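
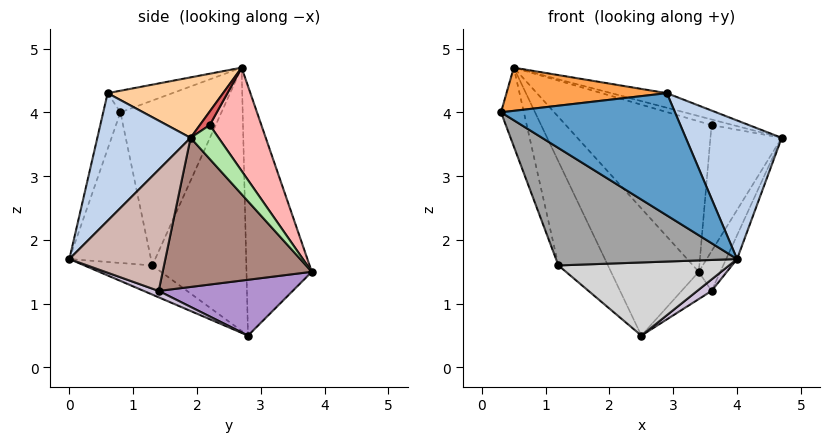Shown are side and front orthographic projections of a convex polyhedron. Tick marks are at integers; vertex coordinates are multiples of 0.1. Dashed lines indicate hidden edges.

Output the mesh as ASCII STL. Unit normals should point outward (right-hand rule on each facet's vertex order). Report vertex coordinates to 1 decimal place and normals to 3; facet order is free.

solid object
 facet normal -0.097 -0.978 0.185
  outer loop
   vertex 2.9 0.6 4.3
   vertex 0.3 0.8 4.0
   vertex 4.0 0.0 1.7
  endloop
 endfacet
 facet normal 0.633 -0.651 0.418
  outer loop
   vertex 2.9 0.6 4.3
   vertex 4.0 0.0 1.7
   vertex 4.7 1.9 3.6
  endloop
 endfacet
 facet normal -0.133 -0.330 0.934
  outer loop
   vertex 2.9 0.6 4.3
   vertex 0.5 2.7 4.7
   vertex 0.3 0.8 4.0
  endloop
 endfacet
 facet normal 0.275 0.133 0.952
  outer loop
   vertex 2.9 0.6 4.3
   vertex 4.7 1.9 3.6
   vertex 0.5 2.7 4.7
  endloop
 endfacet
 facet normal -0.577 0.776 -0.256
  outer loop
   vertex 2.5 2.8 0.5
   vertex 0.5 2.7 4.7
   vertex 3.4 3.8 1.5
  endloop
 endfacet
 facet normal 0.311 0.793 0.524
  outer loop
   vertex 3.6 2.2 3.8
   vertex 4.7 1.9 3.6
   vertex 3.4 3.8 1.5
  endloop
 endfacet
 facet normal 0.305 0.664 0.682
  outer loop
   vertex 3.6 2.2 3.8
   vertex 0.5 2.7 4.7
   vertex 4.7 1.9 3.6
  endloop
 endfacet
 facet normal 0.283 0.799 0.531
  outer loop
   vertex 3.6 2.2 3.8
   vertex 3.4 3.8 1.5
   vertex 0.5 2.7 4.7
  endloop
 endfacet
 facet normal 0.658 0.147 -0.739
  outer loop
   vertex 3.6 1.4 1.2
   vertex 2.5 2.8 0.5
   vertex 3.4 3.8 1.5
  endloop
 endfacet
 facet normal 0.266 -0.256 -0.929
  outer loop
   vertex 3.6 1.4 1.2
   vertex 4.0 0.0 1.7
   vertex 2.5 2.8 0.5
  endloop
 endfacet
 facet normal 0.891 0.129 -0.435
  outer loop
   vertex 3.6 1.4 1.2
   vertex 3.4 3.8 1.5
   vertex 4.7 1.9 3.6
  endloop
 endfacet
 facet normal 0.896 0.102 -0.432
  outer loop
   vertex 3.6 1.4 1.2
   vertex 4.7 1.9 3.6
   vertex 4.0 0.0 1.7
  endloop
 endfacet
 facet normal -0.929 0.210 -0.305
  outer loop
   vertex 1.2 1.3 1.6
   vertex 0.3 0.8 4.0
   vertex 0.5 2.7 4.7
  endloop
 endfacet
 facet normal -0.819 0.431 -0.380
  outer loop
   vertex 1.2 1.3 1.6
   vertex 0.5 2.7 4.7
   vertex 2.5 2.8 0.5
  endloop
 endfacet
 facet normal -0.389 -0.862 -0.325
  outer loop
   vertex 1.2 1.3 1.6
   vertex 4.0 0.0 1.7
   vertex 0.3 0.8 4.0
  endloop
 endfacet
 facet normal -0.187 -0.470 -0.863
  outer loop
   vertex 1.2 1.3 1.6
   vertex 2.5 2.8 0.5
   vertex 4.0 0.0 1.7
  endloop
 endfacet
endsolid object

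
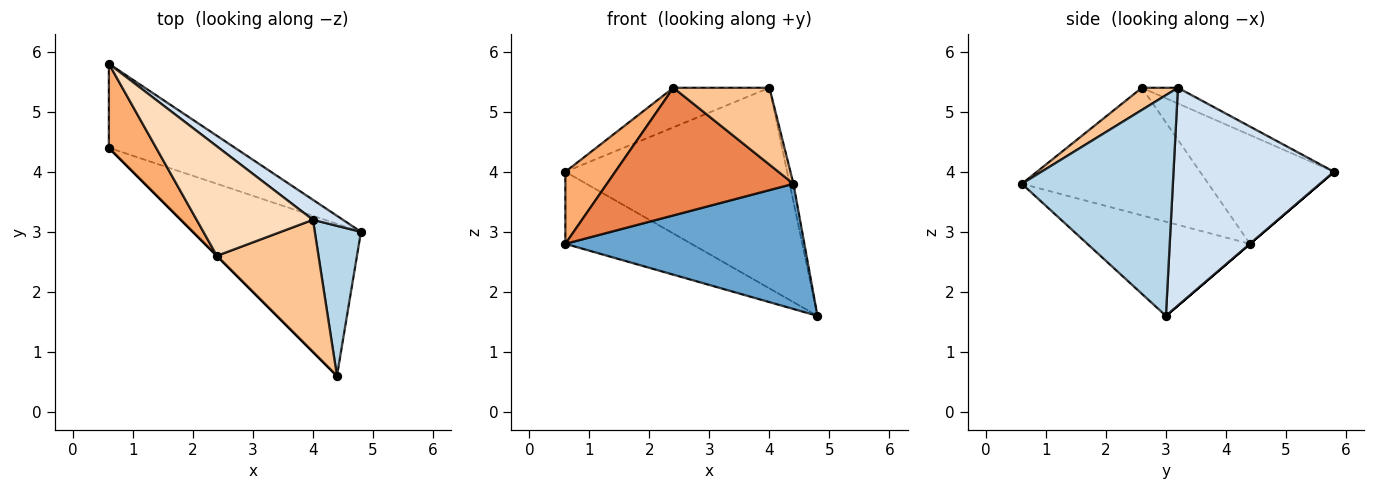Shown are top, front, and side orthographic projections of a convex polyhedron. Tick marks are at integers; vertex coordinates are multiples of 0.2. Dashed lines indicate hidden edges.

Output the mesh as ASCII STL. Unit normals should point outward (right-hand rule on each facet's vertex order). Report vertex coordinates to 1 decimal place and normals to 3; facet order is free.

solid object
 facet normal -0.397 -0.583 -0.709
  outer loop
   vertex 4.4 0.6 3.8
   vertex 0.6 4.4 2.8
   vertex 4.8 3.0 1.6
  endloop
 endfacet
 facet normal 0.000 0.651 -0.759
  outer loop
   vertex 0.6 5.8 4.0
   vertex 4.8 3.0 1.6
   vertex 0.6 4.4 2.8
  endloop
 endfacet
 facet normal 0.979 0.025 0.205
  outer loop
   vertex 4.0 3.2 5.4
   vertex 4.4 0.6 3.8
   vertex 4.8 3.0 1.6
  endloop
 endfacet
 facet normal 0.584 0.808 0.081
  outer loop
   vertex 4.0 3.2 5.4
   vertex 4.8 3.0 1.6
   vertex 0.6 5.8 4.0
  endloop
 endfacet
 facet normal -0.707 -0.707 0.000
  outer loop
   vertex 2.4 2.6 5.4
   vertex 0.6 4.4 2.8
   vertex 4.4 0.6 3.8
  endloop
 endfacet
 facet normal -0.868 -0.323 0.377
  outer loop
   vertex 2.4 2.6 5.4
   vertex 0.6 5.8 4.0
   vertex 0.6 4.4 2.8
  endloop
 endfacet
 facet normal 0.185 -0.494 0.849
  outer loop
   vertex 2.4 2.6 5.4
   vertex 4.4 0.6 3.8
   vertex 4.0 3.2 5.4
  endloop
 endfacet
 facet normal -0.126 0.337 0.933
  outer loop
   vertex 2.4 2.6 5.4
   vertex 4.0 3.2 5.4
   vertex 0.6 5.8 4.0
  endloop
 endfacet
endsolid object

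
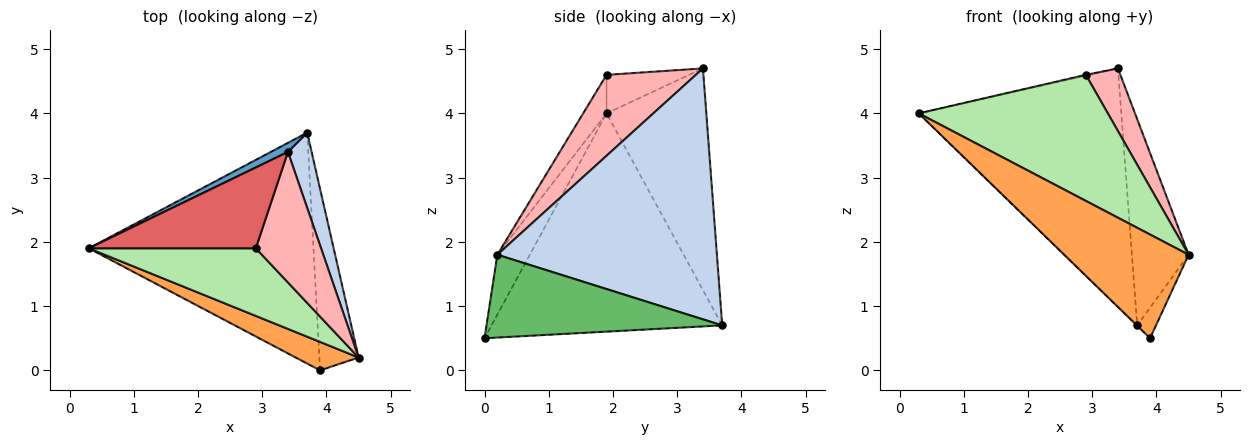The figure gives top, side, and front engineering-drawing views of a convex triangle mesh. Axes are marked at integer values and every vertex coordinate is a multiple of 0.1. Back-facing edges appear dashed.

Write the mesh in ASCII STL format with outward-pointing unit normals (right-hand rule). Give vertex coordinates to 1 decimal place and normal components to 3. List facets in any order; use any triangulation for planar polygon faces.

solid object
 facet normal -0.442 0.897 0.034
  outer loop
   vertex 3.4 3.4 4.7
   vertex 3.7 3.7 0.7
   vertex 0.3 1.9 4.0
  endloop
 endfacet
 facet normal 0.964 0.249 0.091
  outer loop
   vertex 3.4 3.4 4.7
   vertex 4.5 0.2 1.8
   vertex 3.7 3.7 0.7
  endloop
 endfacet
 facet normal -0.244 -0.935 0.257
  outer loop
   vertex 3.9 0.0 0.5
   vertex 4.5 0.2 1.8
   vertex 0.3 1.9 4.0
  endloop
 endfacet
 facet normal -0.697 0.001 -0.717
  outer loop
   vertex 3.9 0.0 0.5
   vertex 0.3 1.9 4.0
   vertex 3.7 3.7 0.7
  endloop
 endfacet
 facet normal 0.901 0.072 -0.427
  outer loop
   vertex 3.9 0.0 0.5
   vertex 3.7 3.7 0.7
   vertex 4.5 0.2 1.8
  endloop
 endfacet
 facet normal -0.108 -0.876 0.470
  outer loop
   vertex 2.9 1.9 4.6
   vertex 0.3 1.9 4.0
   vertex 4.5 0.2 1.8
  endloop
 endfacet
 facet normal -0.225 0.010 0.974
  outer loop
   vertex 2.9 1.9 4.6
   vertex 3.4 3.4 4.7
   vertex 0.3 1.9 4.0
  endloop
 endfacet
 facet normal 0.745 -0.289 0.601
  outer loop
   vertex 2.9 1.9 4.6
   vertex 4.5 0.2 1.8
   vertex 3.4 3.4 4.7
  endloop
 endfacet
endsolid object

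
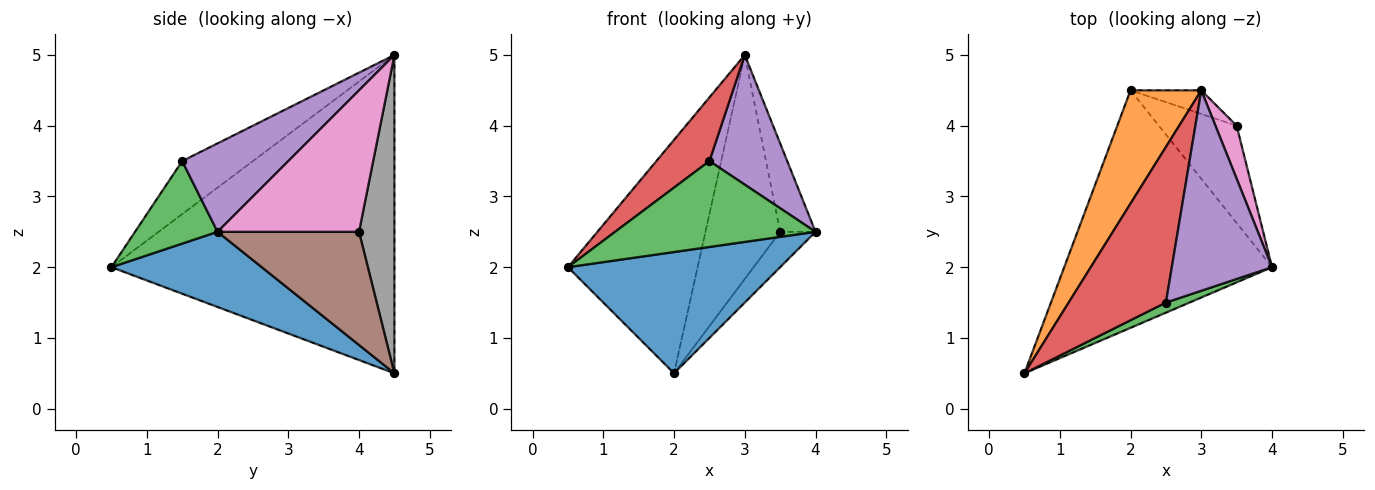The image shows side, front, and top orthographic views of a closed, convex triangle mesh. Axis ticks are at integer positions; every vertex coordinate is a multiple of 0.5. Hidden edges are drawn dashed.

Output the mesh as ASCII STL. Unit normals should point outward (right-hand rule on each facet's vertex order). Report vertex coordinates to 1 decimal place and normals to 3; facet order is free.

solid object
 facet normal 0.307 -0.433 -0.848
  outer loop
   vertex 2.0 4.5 0.5
   vertex 4.0 2.0 2.5
   vertex 0.5 0.5 2.0
  endloop
 endfacet
 facet normal -0.891 0.408 0.198
  outer loop
   vertex 3.0 4.5 5.0
   vertex 2.0 4.5 0.5
   vertex 0.5 0.5 2.0
  endloop
 endfacet
 facet normal 0.379 -0.919 0.108
  outer loop
   vertex 2.5 1.5 3.5
   vertex 0.5 0.5 2.0
   vertex 4.0 2.0 2.5
  endloop
 endfacet
 facet normal -0.451 -0.338 0.826
  outer loop
   vertex 2.5 1.5 3.5
   vertex 3.0 4.5 5.0
   vertex 0.5 0.5 2.0
  endloop
 endfacet
 facet normal 0.595 -0.437 0.675
  outer loop
   vertex 2.5 1.5 3.5
   vertex 4.0 2.0 2.5
   vertex 3.0 4.5 5.0
  endloop
 endfacet
 facet normal 0.807 0.202 -0.555
  outer loop
   vertex 3.5 4.0 2.5
   vertex 4.0 2.0 2.5
   vertex 2.0 4.5 0.5
  endloop
 endfacet
 facet normal 0.960 0.240 0.144
  outer loop
   vertex 3.5 4.0 2.5
   vertex 3.0 4.5 5.0
   vertex 4.0 2.0 2.5
  endloop
 endfacet
 facet normal 0.426 0.900 -0.095
  outer loop
   vertex 3.5 4.0 2.5
   vertex 2.0 4.5 0.5
   vertex 3.0 4.5 5.0
  endloop
 endfacet
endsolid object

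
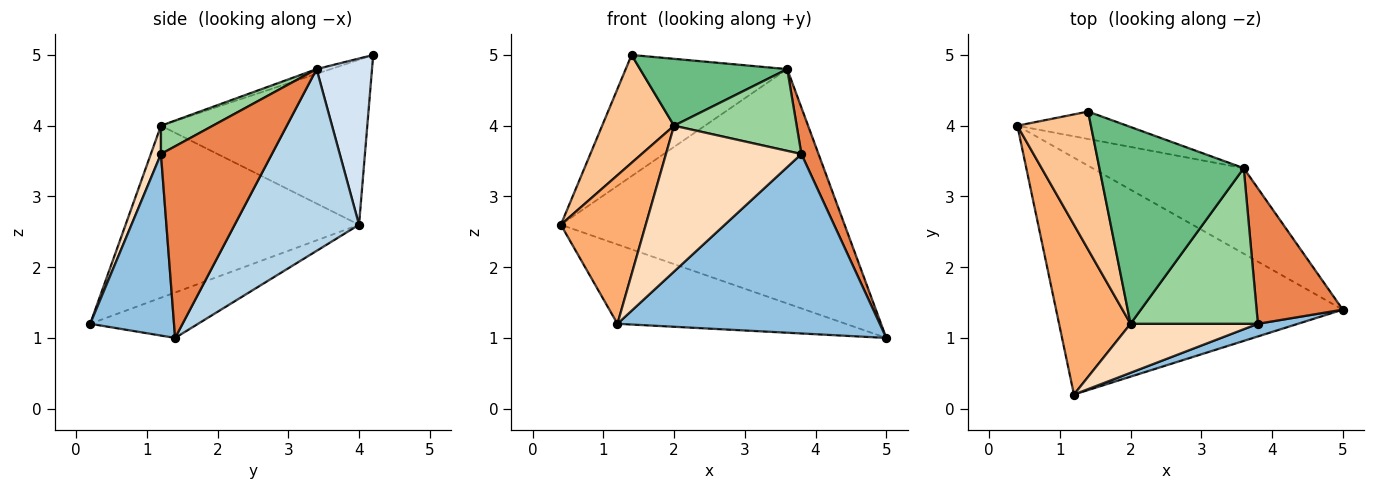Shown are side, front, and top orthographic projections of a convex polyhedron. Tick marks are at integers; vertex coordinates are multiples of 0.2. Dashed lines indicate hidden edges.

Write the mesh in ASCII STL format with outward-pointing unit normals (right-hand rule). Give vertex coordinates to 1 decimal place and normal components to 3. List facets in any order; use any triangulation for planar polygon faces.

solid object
 facet normal -0.149 0.314 -0.938
  outer loop
   vertex 1.2 0.2 1.2
   vertex 0.4 4.0 2.6
   vertex 5.0 1.4 1.0
  endloop
 endfacet
 facet normal 0.304 -0.950 0.067
  outer loop
   vertex 3.8 1.2 3.6
   vertex 1.2 0.2 1.2
   vertex 5.0 1.4 1.0
  endloop
 endfacet
 facet normal 0.381 0.869 -0.317
  outer loop
   vertex 3.6 3.4 4.8
   vertex 5.0 1.4 1.0
   vertex 0.4 4.0 2.6
  endloop
 endfacet
 facet normal 0.317 0.925 -0.209
  outer loop
   vertex 3.6 3.4 4.8
   vertex 0.4 4.0 2.6
   vertex 1.4 4.2 5.0
  endloop
 endfacet
 facet normal 0.903 -0.139 0.406
  outer loop
   vertex 3.6 3.4 4.8
   vertex 3.8 1.2 3.6
   vertex 5.0 1.4 1.0
  endloop
 endfacet
 facet normal -0.875 -0.318 0.364
  outer loop
   vertex 2.0 1.2 4.0
   vertex 0.4 4.0 2.6
   vertex 1.2 0.2 1.2
  endloop
 endfacet
 facet normal -0.870 -0.303 0.388
  outer loop
   vertex 2.0 1.2 4.0
   vertex 1.4 4.2 5.0
   vertex 0.4 4.0 2.6
  endloop
 endfacet
 facet normal 0.071 -0.946 0.318
  outer loop
   vertex 2.0 1.2 4.0
   vertex 1.2 0.2 1.2
   vertex 3.8 1.2 3.6
  endloop
 endfacet
 facet normal -0.031 -0.322 0.946
  outer loop
   vertex 2.0 1.2 4.0
   vertex 3.6 3.4 4.8
   vertex 1.4 4.2 5.0
  endloop
 endfacet
 facet normal 0.193 -0.456 0.869
  outer loop
   vertex 2.0 1.2 4.0
   vertex 3.8 1.2 3.6
   vertex 3.6 3.4 4.8
  endloop
 endfacet
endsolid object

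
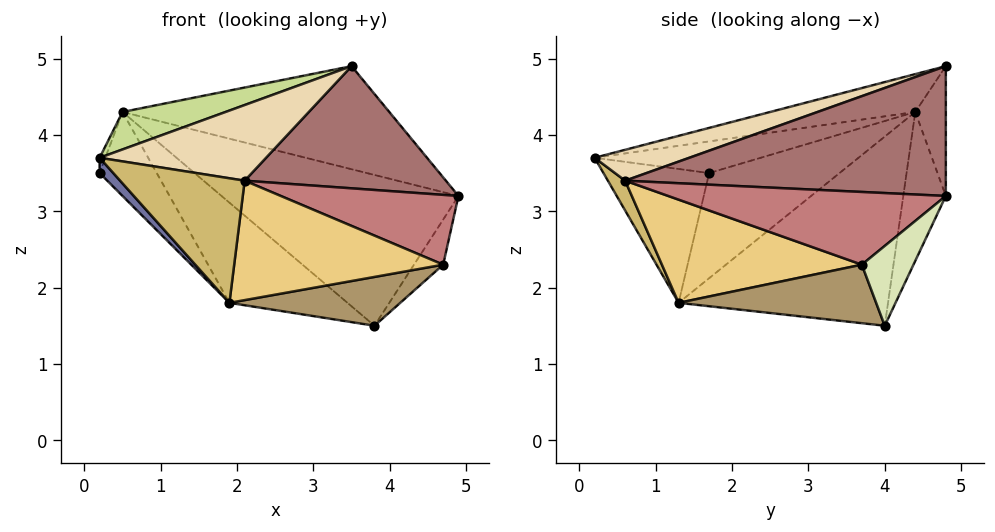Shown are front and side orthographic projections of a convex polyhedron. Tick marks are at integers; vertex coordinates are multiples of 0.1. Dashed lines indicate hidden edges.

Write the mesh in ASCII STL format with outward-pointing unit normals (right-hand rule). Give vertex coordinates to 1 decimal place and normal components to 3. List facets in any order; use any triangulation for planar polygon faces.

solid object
 facet normal -0.715 -0.092 -0.693
  outer loop
   vertex 1.9 1.3 1.8
   vertex 0.2 0.2 3.7
   vertex 0.2 1.7 3.5
  endloop
 endfacet
 facet normal -0.167 0.929 -0.329
  outer loop
   vertex 0.5 4.4 4.3
   vertex 4.9 4.8 3.2
   vertex 3.8 4.0 1.5
  endloop
 endfacet
 facet normal -0.113 0.989 -0.093
  outer loop
   vertex 0.5 4.4 4.3
   vertex 3.5 4.8 4.9
   vertex 4.9 4.8 3.2
  endloop
 endfacet
 facet normal -0.644 0.282 -0.711
  outer loop
   vertex 0.5 4.4 4.3
   vertex 1.9 1.3 1.8
   vertex 0.2 1.7 3.5
  endloop
 endfacet
 facet normal -0.587 0.331 -0.739
  outer loop
   vertex 0.5 4.4 4.3
   vertex 3.8 4.0 1.5
   vertex 1.9 1.3 1.8
  endloop
 endfacet
 facet normal -0.968 0.033 0.250
  outer loop
   vertex 0.5 4.4 4.3
   vertex 0.2 1.7 3.5
   vertex 0.2 0.2 3.7
  endloop
 endfacet
 facet normal -0.178 -0.127 0.976
  outer loop
   vertex 0.5 4.4 4.3
   vertex 0.2 0.2 3.7
   vertex 3.5 4.8 4.9
  endloop
 endfacet
 facet normal 0.682 0.385 -0.622
  outer loop
   vertex 4.7 3.7 2.3
   vertex 3.8 4.0 1.5
   vertex 4.9 4.8 3.2
  endloop
 endfacet
 facet normal 0.510 -0.441 -0.739
  outer loop
   vertex 4.7 3.7 2.3
   vertex 1.9 1.3 1.8
   vertex 3.8 4.0 1.5
  endloop
 endfacet
 facet normal 0.125 -0.903 -0.411
  outer loop
   vertex 2.1 0.6 3.4
   vertex 0.2 0.2 3.7
   vertex 1.9 1.3 1.8
  endloop
 endfacet
 facet normal 0.641 -0.670 -0.373
  outer loop
   vertex 2.1 0.6 3.4
   vertex 1.9 1.3 1.8
   vertex 4.7 3.7 2.3
  endloop
 endfacet
 facet normal 0.224 -0.393 0.892
  outer loop
   vertex 2.1 0.6 3.4
   vertex 3.5 4.8 4.9
   vertex 0.2 0.2 3.7
  endloop
 endfacet
 facet normal 0.695 -0.436 0.572
  outer loop
   vertex 2.1 0.6 3.4
   vertex 4.9 4.8 3.2
   vertex 3.5 4.8 4.9
  endloop
 endfacet
 facet normal 0.762 -0.488 0.427
  outer loop
   vertex 2.1 0.6 3.4
   vertex 4.7 3.7 2.3
   vertex 4.9 4.8 3.2
  endloop
 endfacet
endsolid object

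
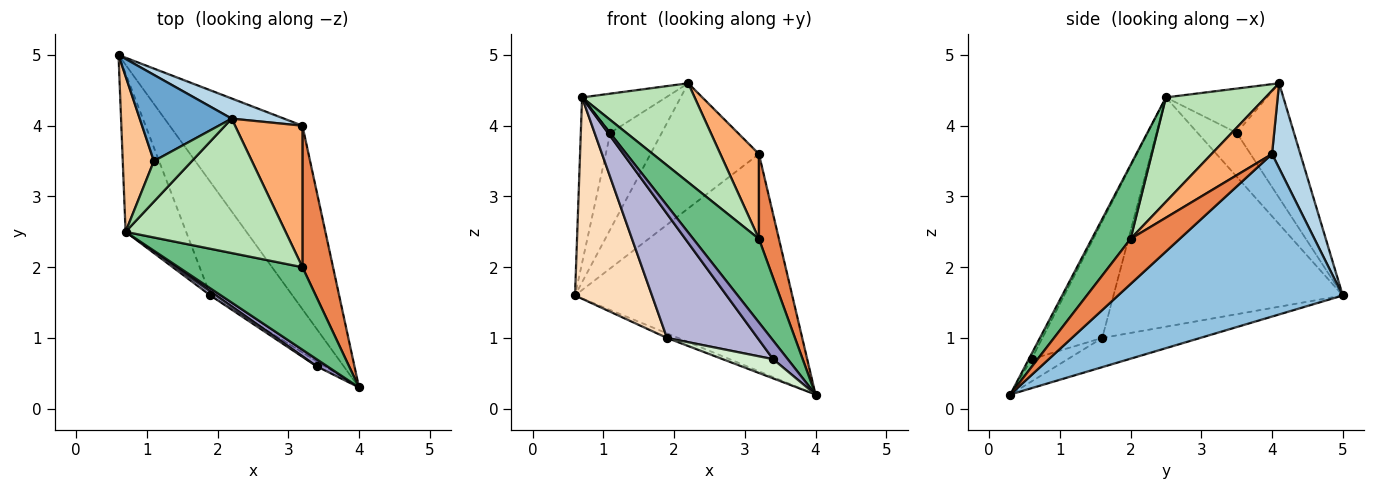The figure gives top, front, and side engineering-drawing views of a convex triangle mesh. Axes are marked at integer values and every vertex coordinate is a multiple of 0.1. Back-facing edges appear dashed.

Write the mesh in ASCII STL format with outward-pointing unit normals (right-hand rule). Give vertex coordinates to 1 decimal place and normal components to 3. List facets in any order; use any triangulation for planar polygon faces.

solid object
 facet normal -0.639 0.573 0.513
  outer loop
   vertex 1.1 3.5 3.9
   vertex 2.2 4.1 4.6
   vertex 0.6 5.0 1.6
  endloop
 endfacet
 facet normal 0.620 0.599 -0.506
  outer loop
   vertex 3.2 4.0 3.6
   vertex 4.0 0.3 0.2
   vertex 0.6 5.0 1.6
  endloop
 endfacet
 facet normal 0.249 0.956 0.154
  outer loop
   vertex 3.2 4.0 3.6
   vertex 0.6 5.0 1.6
   vertex 2.2 4.1 4.6
  endloop
 endfacet
 facet normal -0.335 0.038 -0.941
  outer loop
   vertex 1.9 1.6 1.0
   vertex 0.6 5.0 1.6
   vertex 4.0 0.3 0.2
  endloop
 endfacet
 facet normal 0.784 -0.319 0.532
  outer loop
   vertex 3.2 2.0 2.4
   vertex 4.0 0.3 0.2
   vertex 3.2 4.0 3.6
  endloop
 endfacet
 facet normal 0.628 -0.401 0.668
  outer loop
   vertex 3.2 2.0 2.4
   vertex 3.2 4.0 3.6
   vertex 2.2 4.1 4.6
  endloop
 endfacet
 facet normal -0.694 0.524 0.493
  outer loop
   vertex 0.7 2.5 4.4
   vertex 1.1 3.5 3.9
   vertex 0.6 5.0 1.6
  endloop
 endfacet
 facet normal -0.920 -0.309 -0.243
  outer loop
   vertex 0.7 2.5 4.4
   vertex 0.6 5.0 1.6
   vertex 1.9 1.6 1.0
  endloop
 endfacet
 facet normal 0.387 -0.656 0.648
  outer loop
   vertex 0.7 2.5 4.4
   vertex 4.0 0.3 0.2
   vertex 3.2 2.0 2.4
  endloop
 endfacet
 facet normal -0.642 0.533 0.552
  outer loop
   vertex 0.7 2.5 4.4
   vertex 2.2 4.1 4.6
   vertex 1.1 3.5 3.9
  endloop
 endfacet
 facet normal 0.465 -0.525 0.713
  outer loop
   vertex 0.7 2.5 4.4
   vertex 3.2 2.0 2.4
   vertex 2.2 4.1 4.6
  endloop
 endfacet
 facet normal -0.571 -0.794 -0.209
  outer loop
   vertex 3.4 0.6 0.7
   vertex 1.9 1.6 1.0
   vertex 4.0 0.3 0.2
  endloop
 endfacet
 facet normal -0.169 -0.921 0.350
  outer loop
   vertex 3.4 0.6 0.7
   vertex 4.0 0.3 0.2
   vertex 0.7 2.5 4.4
  endloop
 endfacet
 facet normal -0.551 -0.834 0.026
  outer loop
   vertex 3.4 0.6 0.7
   vertex 0.7 2.5 4.4
   vertex 1.9 1.6 1.0
  endloop
 endfacet
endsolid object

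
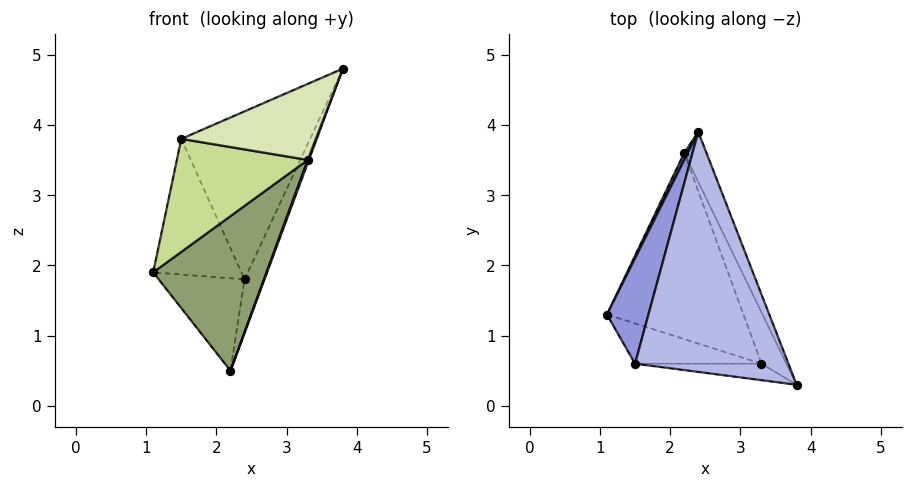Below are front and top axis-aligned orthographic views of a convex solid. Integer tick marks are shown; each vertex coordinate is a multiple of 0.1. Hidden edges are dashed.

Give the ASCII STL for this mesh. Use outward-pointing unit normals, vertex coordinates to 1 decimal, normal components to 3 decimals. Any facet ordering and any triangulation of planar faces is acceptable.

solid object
 facet normal -0.893 0.448 0.034
  outer loop
   vertex 2.2 3.6 0.5
   vertex 1.1 1.3 1.9
   vertex 2.4 3.9 1.8
  endloop
 endfacet
 facet normal 0.958 0.209 -0.196
  outer loop
   vertex 2.2 3.6 0.5
   vertex 2.4 3.9 1.8
   vertex 3.8 0.3 4.8
  endloop
 endfacet
 facet normal -0.837 0.432 0.335
  outer loop
   vertex 1.5 0.6 3.8
   vertex 2.4 3.9 1.8
   vertex 1.1 1.3 1.9
  endloop
 endfacet
 facet normal -0.271 0.552 0.789
  outer loop
   vertex 1.5 0.6 3.8
   vertex 3.8 0.3 4.8
   vertex 2.4 3.9 1.8
  endloop
 endfacet
 facet normal 0.336 -0.602 -0.725
  outer loop
   vertex 3.3 0.6 3.5
   vertex 1.1 1.3 1.9
   vertex 2.2 3.6 0.5
  endloop
 endfacet
 facet normal 0.931 -0.022 -0.363
  outer loop
   vertex 3.3 0.6 3.5
   vertex 2.2 3.6 0.5
   vertex 3.8 0.3 4.8
  endloop
 endfacet
 facet normal -0.056 -0.941 -0.335
  outer loop
   vertex 3.3 0.6 3.5
   vertex 1.5 0.6 3.8
   vertex 1.1 1.3 1.9
  endloop
 endfacet
 facet normal -0.035 -0.977 -0.212
  outer loop
   vertex 3.3 0.6 3.5
   vertex 3.8 0.3 4.8
   vertex 1.5 0.6 3.8
  endloop
 endfacet
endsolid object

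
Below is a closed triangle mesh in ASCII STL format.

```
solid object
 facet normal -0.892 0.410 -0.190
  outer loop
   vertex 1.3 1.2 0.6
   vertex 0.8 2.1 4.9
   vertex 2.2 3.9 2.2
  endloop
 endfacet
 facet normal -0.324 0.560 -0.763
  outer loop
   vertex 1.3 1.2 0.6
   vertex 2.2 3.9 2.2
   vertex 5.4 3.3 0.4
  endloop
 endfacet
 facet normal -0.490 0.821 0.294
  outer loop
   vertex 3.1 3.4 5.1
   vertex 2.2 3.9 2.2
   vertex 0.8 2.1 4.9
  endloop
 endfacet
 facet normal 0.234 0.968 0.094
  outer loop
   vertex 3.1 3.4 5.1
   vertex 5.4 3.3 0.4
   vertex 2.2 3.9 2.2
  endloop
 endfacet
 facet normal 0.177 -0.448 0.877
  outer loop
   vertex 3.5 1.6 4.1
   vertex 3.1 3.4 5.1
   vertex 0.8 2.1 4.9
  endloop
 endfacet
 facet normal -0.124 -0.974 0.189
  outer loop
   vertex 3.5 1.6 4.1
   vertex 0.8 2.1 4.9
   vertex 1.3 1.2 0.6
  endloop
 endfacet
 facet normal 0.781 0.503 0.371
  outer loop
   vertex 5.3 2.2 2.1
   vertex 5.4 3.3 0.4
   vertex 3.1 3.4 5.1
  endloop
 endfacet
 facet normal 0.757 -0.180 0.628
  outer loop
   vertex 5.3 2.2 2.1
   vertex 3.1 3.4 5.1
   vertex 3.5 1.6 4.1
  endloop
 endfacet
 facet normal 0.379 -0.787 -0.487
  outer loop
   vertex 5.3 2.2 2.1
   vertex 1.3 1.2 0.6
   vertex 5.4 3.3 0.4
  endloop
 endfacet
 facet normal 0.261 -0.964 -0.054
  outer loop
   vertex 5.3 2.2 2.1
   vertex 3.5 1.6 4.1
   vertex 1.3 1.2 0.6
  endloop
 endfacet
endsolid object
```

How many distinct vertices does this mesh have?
7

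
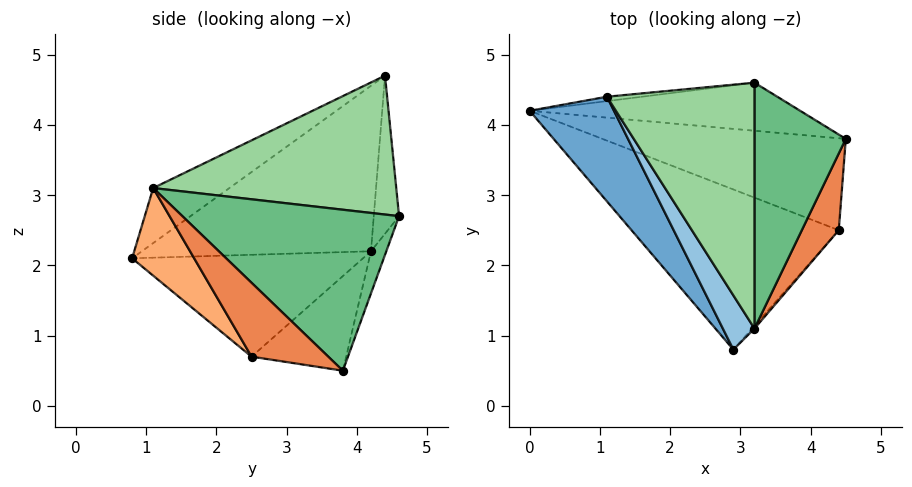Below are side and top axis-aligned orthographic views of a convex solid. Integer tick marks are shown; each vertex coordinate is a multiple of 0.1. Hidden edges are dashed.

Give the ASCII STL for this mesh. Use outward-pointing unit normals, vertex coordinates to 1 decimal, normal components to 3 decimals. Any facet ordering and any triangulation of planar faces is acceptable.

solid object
 facet normal -0.705 -0.612 0.359
  outer loop
   vertex 1.1 4.4 4.7
   vertex 0.0 4.2 2.2
   vertex 2.9 0.8 2.1
  endloop
 endfacet
 facet normal -0.679 -0.621 0.390
  outer loop
   vertex 3.2 1.1 3.1
   vertex 1.1 4.4 4.7
   vertex 2.9 0.8 2.1
  endloop
 endfacet
 facet normal -0.360 -0.115 -0.926
  outer loop
   vertex 4.4 2.5 0.7
   vertex 0.0 4.2 2.2
   vertex 4.5 3.8 0.5
  endloop
 endfacet
 facet normal -0.416 -0.330 -0.847
  outer loop
   vertex 4.4 2.5 0.7
   vertex 2.9 0.8 2.1
   vertex 0.0 4.2 2.2
  endloop
 endfacet
 facet normal 0.894 0.000 0.447
  outer loop
   vertex 4.4 2.5 0.7
   vertex 4.5 3.8 0.5
   vertex 3.2 1.1 3.1
  endloop
 endfacet
 facet normal 0.741 -0.671 -0.021
  outer loop
   vertex 4.4 2.5 0.7
   vertex 3.2 1.1 3.1
   vertex 2.9 0.8 2.1
  endloop
 endfacet
 facet normal -0.058 0.927 -0.371
  outer loop
   vertex 3.2 4.6 2.7
   vertex 4.5 3.8 0.5
   vertex 0.0 4.2 2.2
  endloop
 endfacet
 facet normal -0.120 0.992 -0.027
  outer loop
   vertex 3.2 4.6 2.7
   vertex 0.0 4.2 2.2
   vertex 1.1 4.4 4.7
  endloop
 endfacet
 facet normal 0.868 0.056 0.493
  outer loop
   vertex 3.2 4.6 2.7
   vertex 3.2 1.1 3.1
   vertex 4.5 3.8 0.5
  endloop
 endfacet
 facet normal 0.683 0.083 0.726
  outer loop
   vertex 3.2 4.6 2.7
   vertex 1.1 4.4 4.7
   vertex 3.2 1.1 3.1
  endloop
 endfacet
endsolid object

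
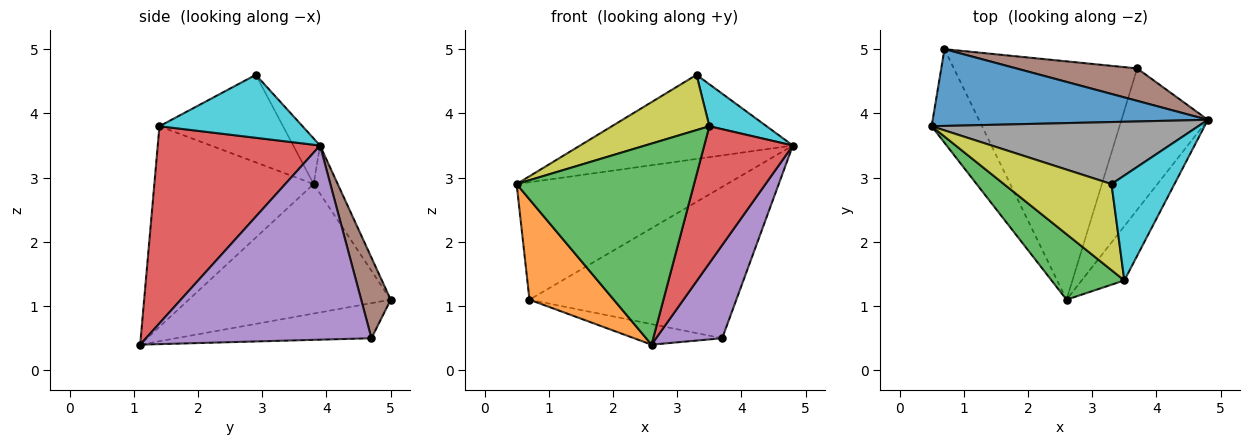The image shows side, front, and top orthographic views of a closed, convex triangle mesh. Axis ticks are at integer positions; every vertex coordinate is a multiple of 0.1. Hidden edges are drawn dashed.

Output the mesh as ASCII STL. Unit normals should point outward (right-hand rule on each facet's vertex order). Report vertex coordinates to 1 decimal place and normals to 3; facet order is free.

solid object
 facet normal -0.095 0.833 0.545
  outer loop
   vertex 0.7 5.0 1.1
   vertex 0.5 3.8 2.9
   vertex 4.8 3.9 3.5
  endloop
 endfacet
 facet normal -0.869 -0.362 -0.338
  outer loop
   vertex 0.7 5.0 1.1
   vertex 2.6 1.1 0.4
   vertex 0.5 3.8 2.9
  endloop
 endfacet
 facet normal -0.649 -0.723 0.236
  outer loop
   vertex 3.5 1.4 3.8
   vertex 0.5 3.8 2.9
   vertex 2.6 1.1 0.4
  endloop
 endfacet
 facet normal 0.862 -0.471 -0.187
  outer loop
   vertex 3.5 1.4 3.8
   vertex 2.6 1.1 0.4
   vertex 4.8 3.9 3.5
  endloop
 endfacet
 facet normal 0.883 -0.259 -0.393
  outer loop
   vertex 3.7 4.7 0.5
   vertex 4.8 3.9 3.5
   vertex 2.6 1.1 0.4
  endloop
 endfacet
 facet normal 0.138 0.968 0.208
  outer loop
   vertex 3.7 4.7 0.5
   vertex 0.7 5.0 1.1
   vertex 4.8 3.9 3.5
  endloop
 endfacet
 facet normal -0.187 0.084 -0.979
  outer loop
   vertex 3.7 4.7 0.5
   vertex 2.6 1.1 0.4
   vertex 0.7 5.0 1.1
  endloop
 endfacet
 facet normal -0.101 0.801 0.590
  outer loop
   vertex 3.3 2.9 4.6
   vertex 4.8 3.9 3.5
   vertex 0.5 3.8 2.9
  endloop
 endfacet
 facet normal -0.565 -0.446 0.694
  outer loop
   vertex 3.3 2.9 4.6
   vertex 0.5 3.8 2.9
   vertex 3.5 1.4 3.8
  endloop
 endfacet
 facet normal 0.680 -0.272 0.680
  outer loop
   vertex 3.3 2.9 4.6
   vertex 3.5 1.4 3.8
   vertex 4.8 3.9 3.5
  endloop
 endfacet
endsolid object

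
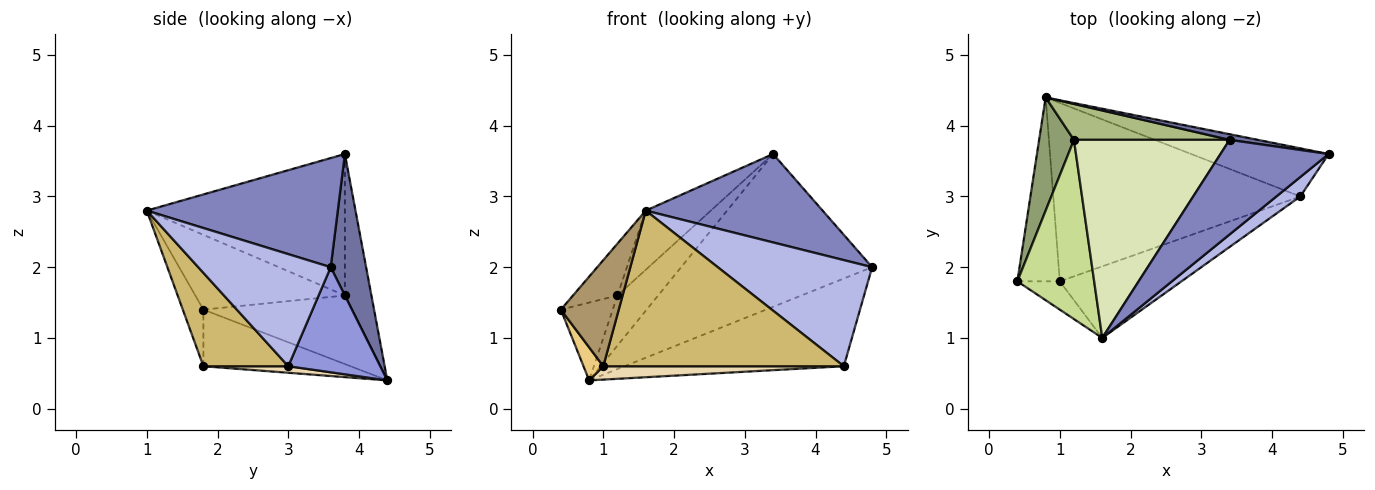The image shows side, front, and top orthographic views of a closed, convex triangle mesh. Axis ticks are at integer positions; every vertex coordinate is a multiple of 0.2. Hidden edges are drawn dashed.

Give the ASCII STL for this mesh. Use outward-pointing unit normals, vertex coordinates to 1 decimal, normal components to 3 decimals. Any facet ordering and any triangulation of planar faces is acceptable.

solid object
 facet normal 0.182 0.983 0.036
  outer loop
   vertex 3.4 3.8 3.6
   vertex 4.8 3.6 2.0
   vertex 0.8 4.4 0.4
  endloop
 endfacet
 facet normal 0.594 -0.550 0.588
  outer loop
   vertex 1.6 1.0 2.8
   vertex 4.8 3.6 2.0
   vertex 3.4 3.8 3.6
  endloop
 endfacet
 facet normal 0.345 0.823 -0.451
  outer loop
   vertex 4.4 3.0 0.6
   vertex 0.8 4.4 0.4
   vertex 4.8 3.6 2.0
  endloop
 endfacet
 facet normal 0.645 -0.752 0.138
  outer loop
   vertex 4.4 3.0 0.6
   vertex 4.8 3.6 2.0
   vertex 1.6 1.0 2.8
  endloop
 endfacet
 facet normal -0.851 0.297 0.432
  outer loop
   vertex 1.2 3.8 1.6
   vertex 0.8 4.4 0.4
   vertex 0.4 1.8 1.4
  endloop
 endfacet
 facet normal -0.468 0.718 0.515
  outer loop
   vertex 1.2 3.8 1.6
   vertex 3.4 3.8 3.6
   vertex 0.8 4.4 0.4
  endloop
 endfacet
 facet normal -0.683 0.203 0.702
  outer loop
   vertex 1.2 3.8 1.6
   vertex 0.4 1.8 1.4
   vertex 1.6 1.0 2.8
  endloop
 endfacet
 facet normal -0.657 0.216 0.723
  outer loop
   vertex 1.2 3.8 1.6
   vertex 1.6 1.0 2.8
   vertex 3.4 3.8 3.6
  endloop
 endfacet
 facet normal -0.325 -0.914 -0.244
  outer loop
   vertex 1.0 1.8 0.6
   vertex 1.6 1.0 2.8
   vertex 0.4 1.8 1.4
  endloop
 endfacet
 facet normal 0.305 -0.865 -0.398
  outer loop
   vertex 1.0 1.8 0.6
   vertex 4.4 3.0 0.6
   vertex 1.6 1.0 2.8
  endloop
 endfacet
 facet normal -0.795 -0.107 -0.597
  outer loop
   vertex 1.0 1.8 0.6
   vertex 0.4 1.8 1.4
   vertex 0.8 4.4 0.4
  endloop
 endfacet
 facet normal 0.026 -0.075 -0.997
  outer loop
   vertex 1.0 1.8 0.6
   vertex 0.8 4.4 0.4
   vertex 4.4 3.0 0.6
  endloop
 endfacet
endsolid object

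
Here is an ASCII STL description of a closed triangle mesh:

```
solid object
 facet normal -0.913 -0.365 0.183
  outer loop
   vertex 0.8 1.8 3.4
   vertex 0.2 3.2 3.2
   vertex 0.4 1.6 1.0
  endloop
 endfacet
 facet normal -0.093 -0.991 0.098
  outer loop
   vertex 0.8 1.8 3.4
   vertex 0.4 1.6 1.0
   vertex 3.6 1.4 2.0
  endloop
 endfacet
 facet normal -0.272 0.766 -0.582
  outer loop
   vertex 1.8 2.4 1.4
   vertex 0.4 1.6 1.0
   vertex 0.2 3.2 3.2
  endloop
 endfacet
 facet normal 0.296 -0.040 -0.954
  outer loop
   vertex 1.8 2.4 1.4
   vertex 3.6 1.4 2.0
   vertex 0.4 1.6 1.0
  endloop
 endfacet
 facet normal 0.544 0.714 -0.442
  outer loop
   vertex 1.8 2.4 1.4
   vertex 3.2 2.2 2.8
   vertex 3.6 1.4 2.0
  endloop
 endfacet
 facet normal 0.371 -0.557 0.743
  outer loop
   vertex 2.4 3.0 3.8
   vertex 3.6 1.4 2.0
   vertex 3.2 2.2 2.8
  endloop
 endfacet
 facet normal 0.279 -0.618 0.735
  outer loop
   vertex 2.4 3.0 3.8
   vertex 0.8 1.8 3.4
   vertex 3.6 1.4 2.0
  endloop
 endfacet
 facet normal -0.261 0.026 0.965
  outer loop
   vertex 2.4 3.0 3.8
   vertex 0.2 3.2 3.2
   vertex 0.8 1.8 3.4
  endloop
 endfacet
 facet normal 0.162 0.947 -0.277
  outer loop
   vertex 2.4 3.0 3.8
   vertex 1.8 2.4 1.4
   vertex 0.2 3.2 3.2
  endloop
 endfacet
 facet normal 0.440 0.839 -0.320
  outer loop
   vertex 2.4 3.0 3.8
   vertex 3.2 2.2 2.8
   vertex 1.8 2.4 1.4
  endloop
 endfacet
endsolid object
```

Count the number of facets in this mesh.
10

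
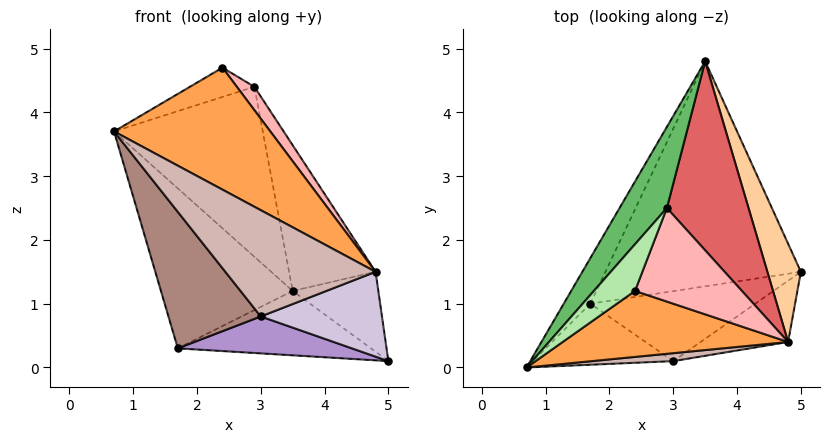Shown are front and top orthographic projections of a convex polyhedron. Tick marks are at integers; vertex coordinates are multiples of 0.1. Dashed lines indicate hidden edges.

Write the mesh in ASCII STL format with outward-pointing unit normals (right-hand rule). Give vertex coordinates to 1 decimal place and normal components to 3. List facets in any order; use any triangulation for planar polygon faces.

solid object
 facet normal -0.884 0.449 -0.128
  outer loop
   vertex 1.7 1.0 0.3
   vertex 0.7 0.0 3.7
   vertex 3.5 4.8 1.2
  endloop
 endfacet
 facet normal -0.099 0.274 -0.957
  outer loop
   vertex 1.7 1.0 0.3
   vertex 3.5 4.8 1.2
   vertex 5.0 1.5 0.1
  endloop
 endfacet
 facet normal 0.323 -0.833 0.450
  outer loop
   vertex 4.8 0.4 1.5
   vertex 2.4 1.2 4.7
   vertex 0.7 0.0 3.7
  endloop
 endfacet
 facet normal 0.891 0.287 0.353
  outer loop
   vertex 4.8 0.4 1.5
   vertex 5.0 1.5 0.1
   vertex 3.5 4.8 1.2
  endloop
 endfacet
 facet normal -0.758 0.589 0.281
  outer loop
   vertex 2.9 2.5 4.4
   vertex 3.5 4.8 1.2
   vertex 0.7 0.0 3.7
  endloop
 endfacet
 facet normal -0.658 0.400 0.638
  outer loop
   vertex 2.9 2.5 4.4
   vertex 0.7 0.0 3.7
   vertex 2.4 1.2 4.7
  endloop
 endfacet
 facet normal 0.883 0.286 0.371
  outer loop
   vertex 2.9 2.5 4.4
   vertex 4.8 0.4 1.5
   vertex 3.5 4.8 1.2
  endloop
 endfacet
 facet normal 0.772 -0.154 0.617
  outer loop
   vertex 2.9 2.5 4.4
   vertex 2.4 1.2 4.7
   vertex 4.8 0.4 1.5
  endloop
 endfacet
 facet normal 0.017 -0.467 -0.884
  outer loop
   vertex 3.0 0.1 0.8
   vertex 1.7 1.0 0.3
   vertex 5.0 1.5 0.1
  endloop
 endfacet
 facet normal 0.341 -0.762 -0.550
  outer loop
   vertex 3.0 0.1 0.8
   vertex 5.0 1.5 0.1
   vertex 4.8 0.4 1.5
  endloop
 endfacet
 facet normal -0.429 -0.825 -0.369
  outer loop
   vertex 3.0 0.1 0.8
   vertex 0.7 0.0 3.7
   vertex 1.7 1.0 0.3
  endloop
 endfacet
 facet normal 0.136 -0.988 0.074
  outer loop
   vertex 3.0 0.1 0.8
   vertex 4.8 0.4 1.5
   vertex 0.7 0.0 3.7
  endloop
 endfacet
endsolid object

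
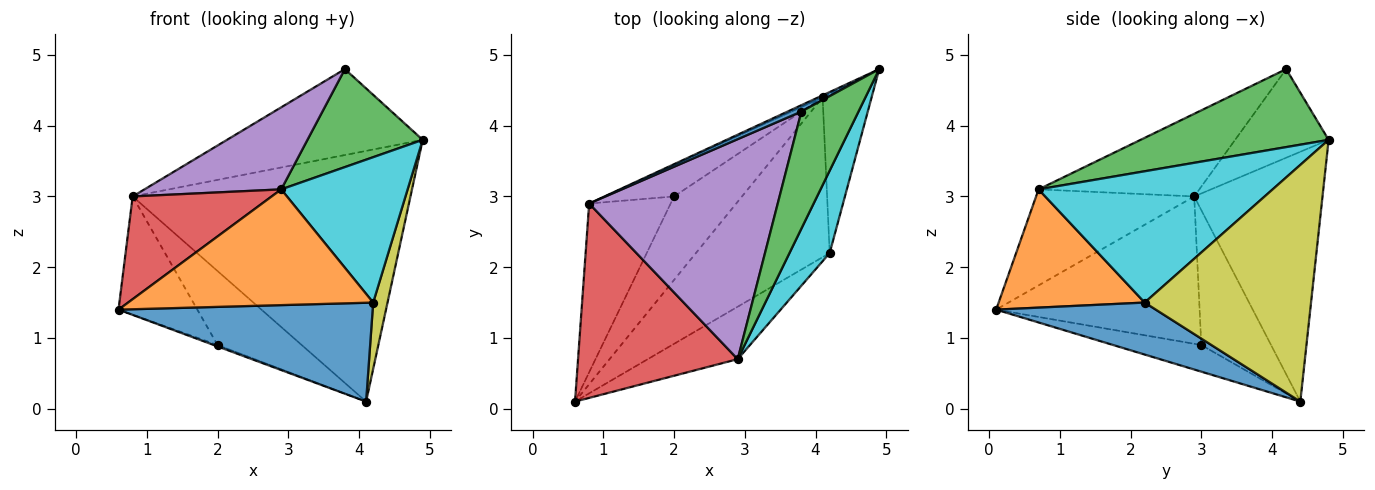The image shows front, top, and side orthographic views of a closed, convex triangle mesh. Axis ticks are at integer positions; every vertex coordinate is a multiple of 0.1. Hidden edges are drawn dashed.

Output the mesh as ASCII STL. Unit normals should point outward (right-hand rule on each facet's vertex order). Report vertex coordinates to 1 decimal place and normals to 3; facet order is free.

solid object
 facet normal -0.430 0.900 0.067
  outer loop
   vertex 0.8 2.9 3.0
   vertex 3.8 4.2 4.8
   vertex 4.9 4.8 3.8
  endloop
 endfacet
 facet normal -0.419 0.908 -0.007
  outer loop
   vertex 0.8 2.9 3.0
   vertex 4.9 4.8 3.8
   vertex 4.1 4.4 0.1
  endloop
 endfacet
 facet normal 0.723 -0.443 0.530
  outer loop
   vertex 2.9 0.7 3.1
   vertex 4.9 4.8 3.8
   vertex 3.8 4.2 4.8
  endloop
 endfacet
 facet normal -0.469 -0.413 0.781
  outer loop
   vertex 2.9 0.7 3.1
   vertex 0.8 2.9 3.0
   vertex 0.6 0.1 1.4
  endloop
 endfacet
 facet normal -0.380 -0.323 0.867
  outer loop
   vertex 2.9 0.7 3.1
   vertex 3.8 4.2 4.8
   vertex 0.8 2.9 3.0
  endloop
 endfacet
 facet normal -0.365 0.016 -0.931
  outer loop
   vertex 2.0 3.0 0.9
   vertex 4.1 4.4 0.1
   vertex 0.6 0.1 1.4
  endloop
 endfacet
 facet normal -0.829 0.321 -0.458
  outer loop
   vertex 2.0 3.0 0.9
   vertex 0.6 0.1 1.4
   vertex 0.8 2.9 3.0
  endloop
 endfacet
 facet normal -0.606 0.732 -0.312
  outer loop
   vertex 2.0 3.0 0.9
   vertex 0.8 2.9 3.0
   vertex 4.1 4.4 0.1
  endloop
 endfacet
 facet normal 0.976 -0.084 -0.202
  outer loop
   vertex 4.2 2.2 1.5
   vertex 4.1 4.4 0.1
   vertex 4.9 4.8 3.8
  endloop
 endfacet
 facet normal 0.850 -0.459 0.260
  outer loop
   vertex 4.2 2.2 1.5
   vertex 4.9 4.8 3.8
   vertex 2.9 0.7 3.1
  endloop
 endfacet
 facet normal 0.314 -0.500 -0.807
  outer loop
   vertex 4.2 2.2 1.5
   vertex 0.6 0.1 1.4
   vertex 4.1 4.4 0.1
  endloop
 endfacet
 facet normal 0.477 -0.800 -0.363
  outer loop
   vertex 4.2 2.2 1.5
   vertex 2.9 0.7 3.1
   vertex 0.6 0.1 1.4
  endloop
 endfacet
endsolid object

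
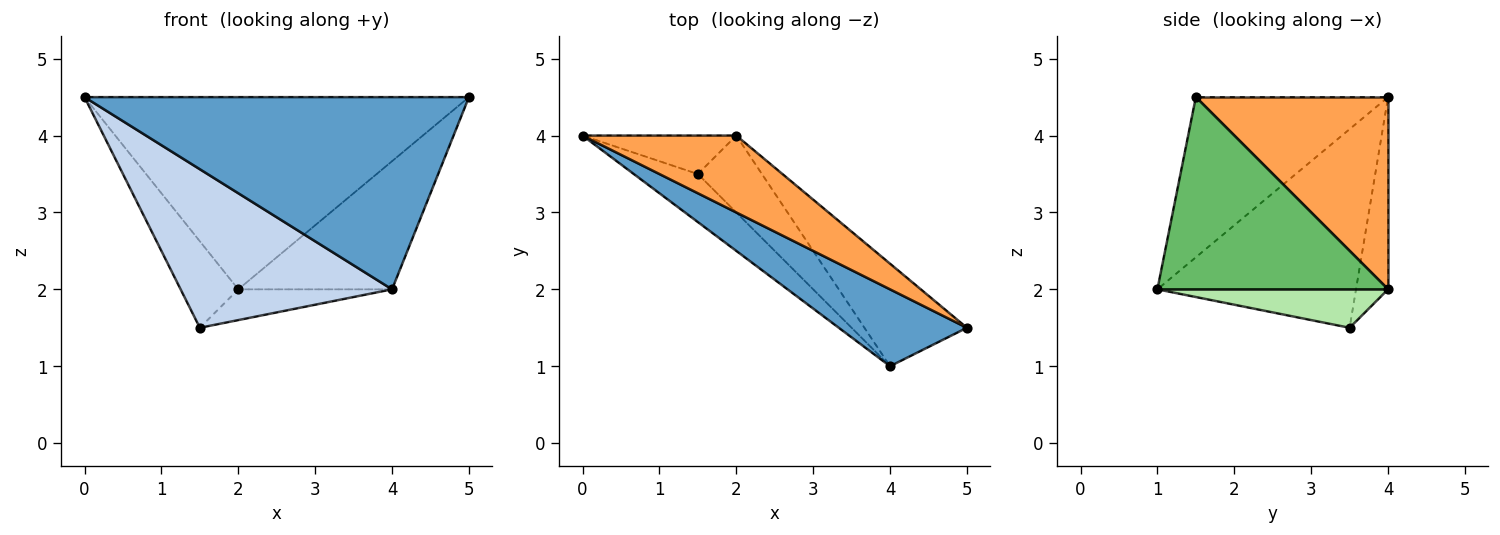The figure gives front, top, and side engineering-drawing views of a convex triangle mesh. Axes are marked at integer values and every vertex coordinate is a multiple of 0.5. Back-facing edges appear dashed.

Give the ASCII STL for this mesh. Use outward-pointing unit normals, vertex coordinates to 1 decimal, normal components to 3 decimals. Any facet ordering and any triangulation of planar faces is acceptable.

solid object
 facet normal -0.421 -0.842 0.337
  outer loop
   vertex 4.0 1.0 2.0
   vertex 5.0 1.5 4.5
   vertex 0.0 4.0 4.5
  endloop
 endfacet
 facet normal -0.669 -0.712 -0.216
  outer loop
   vertex 1.5 3.5 1.5
   vertex 4.0 1.0 2.0
   vertex 0.0 4.0 4.5
  endloop
 endfacet
 facet normal 0.421 0.842 0.337
  outer loop
   vertex 2.0 4.0 2.0
   vertex 0.0 4.0 4.5
   vertex 5.0 1.5 4.5
  endloop
 endfacet
 facet normal -0.453 0.815 -0.362
  outer loop
   vertex 2.0 4.0 2.0
   vertex 1.5 3.5 1.5
   vertex 0.0 4.0 4.5
  endloop
 endfacet
 facet normal 0.761 0.507 -0.406
  outer loop
   vertex 2.0 4.0 2.0
   vertex 5.0 1.5 4.5
   vertex 4.0 1.0 2.0
  endloop
 endfacet
 facet normal 0.487 0.324 -0.811
  outer loop
   vertex 2.0 4.0 2.0
   vertex 4.0 1.0 2.0
   vertex 1.5 3.5 1.5
  endloop
 endfacet
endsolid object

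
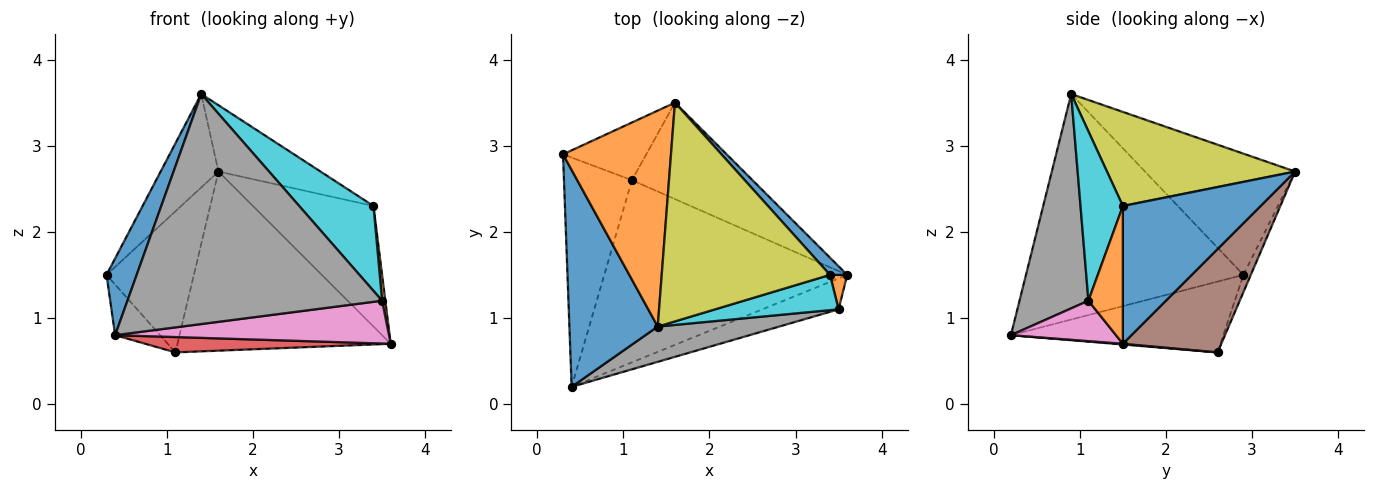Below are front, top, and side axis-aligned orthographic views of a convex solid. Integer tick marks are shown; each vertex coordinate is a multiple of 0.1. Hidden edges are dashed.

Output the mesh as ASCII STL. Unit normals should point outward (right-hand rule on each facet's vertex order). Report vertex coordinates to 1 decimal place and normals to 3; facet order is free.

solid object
 facet normal -0.923 -0.128 0.362
  outer loop
   vertex 1.4 0.9 3.6
   vertex 0.3 2.9 1.5
   vertex 0.4 0.2 0.8
  endloop
 endfacet
 facet normal -0.718 0.276 0.639
  outer loop
   vertex 1.6 3.5 2.7
   vertex 0.3 2.9 1.5
   vertex 1.4 0.9 3.6
  endloop
 endfacet
 facet normal -0.713 0.151 -0.684
  outer loop
   vertex 1.1 2.6 0.6
   vertex 0.4 0.2 0.8
   vertex 0.3 2.9 1.5
  endloop
 endfacet
 facet normal 0.003 -0.084 -0.996
  outer loop
   vertex 1.1 2.6 0.6
   vertex 3.6 1.5 0.7
   vertex 0.4 0.2 0.8
  endloop
 endfacet
 facet normal -0.078 0.923 -0.377
  outer loop
   vertex 1.1 2.6 0.6
   vertex 0.3 2.9 1.5
   vertex 1.6 3.5 2.7
  endloop
 endfacet
 facet normal 0.376 0.816 -0.439
  outer loop
   vertex 1.1 2.6 0.6
   vertex 1.6 3.5 2.7
   vertex 3.6 1.5 0.7
  endloop
 endfacet
 facet normal 0.297 -0.774 -0.560
  outer loop
   vertex 3.5 1.1 1.2
   vertex 0.4 0.2 0.8
   vertex 3.6 1.5 0.7
  endloop
 endfacet
 facet normal 0.258 -0.955 0.146
  outer loop
   vertex 3.5 1.1 1.2
   vertex 1.4 0.9 3.6
   vertex 0.4 0.2 0.8
  endloop
 endfacet
 facet normal 0.472 0.256 0.844
  outer loop
   vertex 3.4 1.5 2.3
   vertex 1.6 3.5 2.7
   vertex 1.4 0.9 3.6
  endloop
 endfacet
 facet normal 0.466 -0.817 0.339
  outer loop
   vertex 3.4 1.5 2.3
   vertex 1.4 0.9 3.6
   vertex 3.5 1.1 1.2
  endloop
 endfacet
 facet normal 0.749 0.656 0.094
  outer loop
   vertex 3.4 1.5 2.3
   vertex 3.6 1.5 0.7
   vertex 1.6 3.5 2.7
  endloop
 endfacet
 facet normal 0.988 -0.093 0.124
  outer loop
   vertex 3.4 1.5 2.3
   vertex 3.5 1.1 1.2
   vertex 3.6 1.5 0.7
  endloop
 endfacet
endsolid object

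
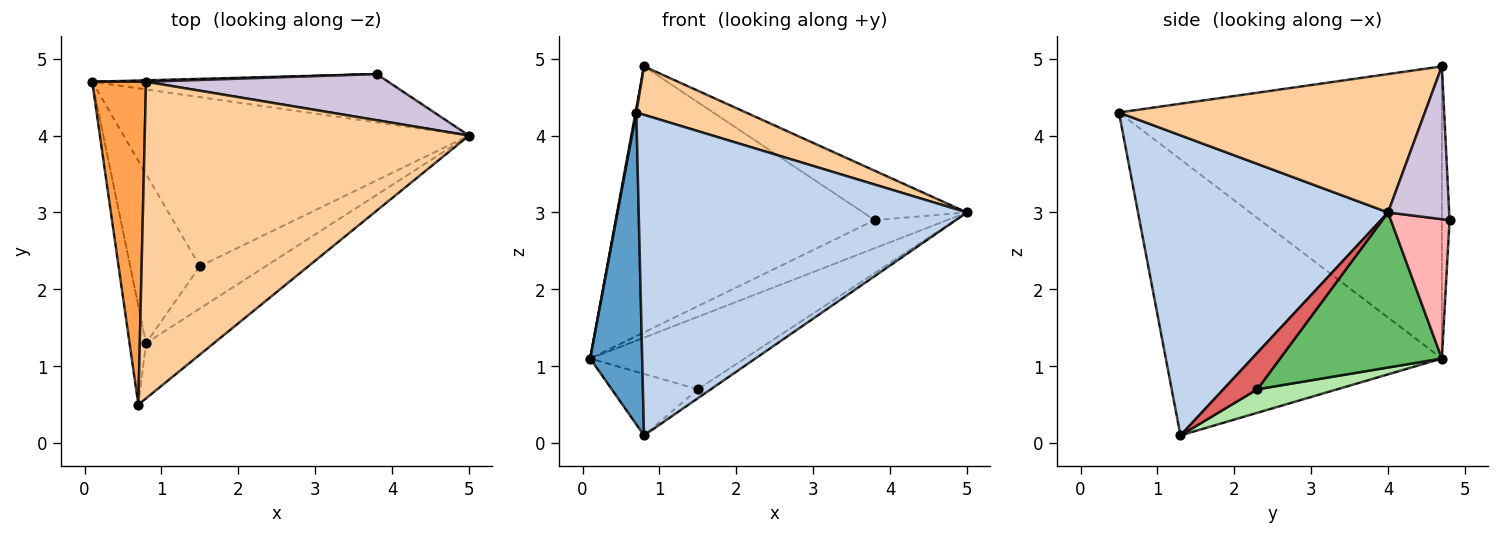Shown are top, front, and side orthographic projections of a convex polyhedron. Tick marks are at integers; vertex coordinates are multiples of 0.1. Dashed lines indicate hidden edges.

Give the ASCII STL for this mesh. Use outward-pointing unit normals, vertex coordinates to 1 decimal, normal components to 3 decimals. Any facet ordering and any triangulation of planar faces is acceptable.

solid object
 facet normal -0.981 -0.185 -0.059
  outer loop
   vertex 0.8 1.3 0.1
   vertex 0.7 0.5 4.3
   vertex 0.1 4.7 1.1
  endloop
 endfacet
 facet normal 0.600 -0.788 -0.136
  outer loop
   vertex 0.8 1.3 0.1
   vertex 5.0 4.0 3.0
   vertex 0.7 0.5 4.3
  endloop
 endfacet
 facet normal -0.983 -0.002 0.181
  outer loop
   vertex 0.8 4.7 4.9
   vertex 0.1 4.7 1.1
   vertex 0.7 0.5 4.3
  endloop
 endfacet
 facet normal 0.389 -0.139 0.911
  outer loop
   vertex 0.8 4.7 4.9
   vertex 0.7 0.5 4.3
   vertex 5.0 4.0 3.0
  endloop
 endfacet
 facet normal 0.381 0.364 -0.850
  outer loop
   vertex 1.5 2.3 0.7
   vertex 0.1 4.7 1.1
   vertex 5.0 4.0 3.0
  endloop
 endfacet
 facet normal 0.302 0.326 -0.896
  outer loop
   vertex 1.5 2.3 0.7
   vertex 0.8 1.3 0.1
   vertex 0.1 4.7 1.1
  endloop
 endfacet
 facet normal 0.477 0.182 -0.860
  outer loop
   vertex 1.5 2.3 0.7
   vertex 5.0 4.0 3.0
   vertex 0.8 1.3 0.1
  endloop
 endfacet
 facet normal 0.377 0.465 -0.801
  outer loop
   vertex 3.8 4.8 2.9
   vertex 5.0 4.0 3.0
   vertex 0.1 4.7 1.1
  endloop
 endfacet
 facet normal -0.030 1.000 0.005
  outer loop
   vertex 3.8 4.8 2.9
   vertex 0.1 4.7 1.1
   vertex 0.8 4.7 4.9
  endloop
 endfacet
 facet normal 0.395 0.671 0.627
  outer loop
   vertex 3.8 4.8 2.9
   vertex 0.8 4.7 4.9
   vertex 5.0 4.0 3.0
  endloop
 endfacet
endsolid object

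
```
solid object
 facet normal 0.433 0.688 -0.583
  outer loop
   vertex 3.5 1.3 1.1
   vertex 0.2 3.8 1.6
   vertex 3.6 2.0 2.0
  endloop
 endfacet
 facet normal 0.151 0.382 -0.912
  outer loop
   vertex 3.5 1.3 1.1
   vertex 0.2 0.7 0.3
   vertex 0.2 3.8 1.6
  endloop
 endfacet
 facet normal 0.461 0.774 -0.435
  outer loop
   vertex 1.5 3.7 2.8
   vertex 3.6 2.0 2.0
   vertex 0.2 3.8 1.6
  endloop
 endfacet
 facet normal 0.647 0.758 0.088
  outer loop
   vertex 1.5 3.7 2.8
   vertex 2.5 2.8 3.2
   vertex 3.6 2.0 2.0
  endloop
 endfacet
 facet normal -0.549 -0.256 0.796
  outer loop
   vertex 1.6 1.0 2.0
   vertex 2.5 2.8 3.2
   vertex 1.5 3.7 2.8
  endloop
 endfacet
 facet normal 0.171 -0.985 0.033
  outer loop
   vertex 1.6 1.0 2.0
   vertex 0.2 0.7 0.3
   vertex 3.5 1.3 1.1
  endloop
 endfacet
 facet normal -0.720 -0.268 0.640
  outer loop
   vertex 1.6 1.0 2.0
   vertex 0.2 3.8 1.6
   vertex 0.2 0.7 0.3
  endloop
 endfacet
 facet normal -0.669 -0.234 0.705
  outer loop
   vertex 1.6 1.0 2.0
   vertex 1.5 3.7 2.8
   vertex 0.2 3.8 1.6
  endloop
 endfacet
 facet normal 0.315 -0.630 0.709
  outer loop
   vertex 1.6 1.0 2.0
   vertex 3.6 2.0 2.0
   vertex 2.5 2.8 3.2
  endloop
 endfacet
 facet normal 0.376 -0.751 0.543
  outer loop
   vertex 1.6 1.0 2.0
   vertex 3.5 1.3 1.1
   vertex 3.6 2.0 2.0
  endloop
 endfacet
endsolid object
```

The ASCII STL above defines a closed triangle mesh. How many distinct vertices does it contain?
7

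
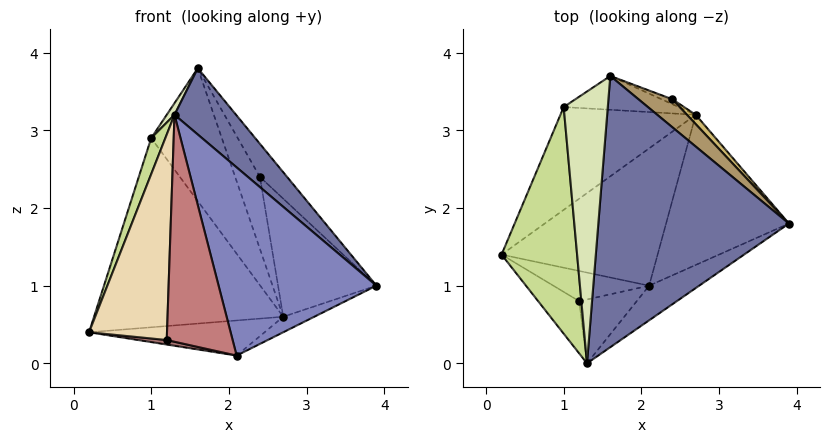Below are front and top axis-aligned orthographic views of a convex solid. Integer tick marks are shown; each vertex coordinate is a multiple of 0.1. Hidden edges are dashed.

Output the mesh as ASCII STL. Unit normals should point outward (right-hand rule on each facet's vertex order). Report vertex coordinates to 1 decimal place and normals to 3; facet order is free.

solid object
 facet normal 0.702 -0.169 0.692
  outer loop
   vertex 1.3 0.0 3.2
   vertex 3.9 1.8 1.0
   vertex 1.6 3.7 3.8
  endloop
 endfacet
 facet normal 0.467 -0.870 -0.160
  outer loop
   vertex 2.1 1.0 0.1
   vertex 3.9 1.8 1.0
   vertex 1.3 0.0 3.2
  endloop
 endfacet
 facet normal -0.100 0.246 -0.964
  outer loop
   vertex 2.1 1.0 0.1
   vertex 0.2 1.4 0.4
   vertex 2.7 3.2 0.6
  endloop
 endfacet
 facet normal 0.412 0.094 -0.907
  outer loop
   vertex 2.1 1.0 0.1
   vertex 2.7 3.2 0.6
   vertex 3.9 1.8 1.0
  endloop
 endfacet
 facet normal -0.511 0.755 -0.410
  outer loop
   vertex 1.0 3.3 2.9
   vertex 2.7 3.2 0.6
   vertex 0.2 1.4 0.4
  endloop
 endfacet
 facet normal -0.266 0.934 -0.238
  outer loop
   vertex 1.0 3.3 2.9
   vertex 1.6 3.7 3.8
   vertex 2.7 3.2 0.6
  endloop
 endfacet
 facet normal -0.938 -0.054 0.341
  outer loop
   vertex 1.0 3.3 2.9
   vertex 0.2 1.4 0.4
   vertex 1.3 0.0 3.2
  endloop
 endfacet
 facet normal -0.827 -0.024 0.562
  outer loop
   vertex 1.0 3.3 2.9
   vertex 1.3 0.0 3.2
   vertex 1.6 3.7 3.8
  endloop
 endfacet
 facet normal 0.817 0.440 0.373
  outer loop
   vertex 2.4 3.4 2.4
   vertex 1.6 3.7 3.8
   vertex 3.9 1.8 1.0
  endloop
 endfacet
 facet normal 0.751 0.658 0.052
  outer loop
   vertex 2.4 3.4 2.4
   vertex 3.9 1.8 1.0
   vertex 2.7 3.2 0.6
  endloop
 endfacet
 facet normal 0.246 0.967 -0.066
  outer loop
   vertex 2.4 3.4 2.4
   vertex 2.7 3.2 0.6
   vertex 1.6 3.7 3.8
  endloop
 endfacet
 facet normal -0.518 -0.829 -0.211
  outer loop
   vertex 1.2 0.8 0.3
   vertex 1.3 0.0 3.2
   vertex 0.2 1.4 0.4
  endloop
 endfacet
 facet normal -0.184 -0.145 -0.972
  outer loop
   vertex 1.2 0.8 0.3
   vertex 0.2 1.4 0.4
   vertex 2.1 1.0 0.1
  endloop
 endfacet
 facet normal 0.152 -0.951 -0.268
  outer loop
   vertex 1.2 0.8 0.3
   vertex 2.1 1.0 0.1
   vertex 1.3 0.0 3.2
  endloop
 endfacet
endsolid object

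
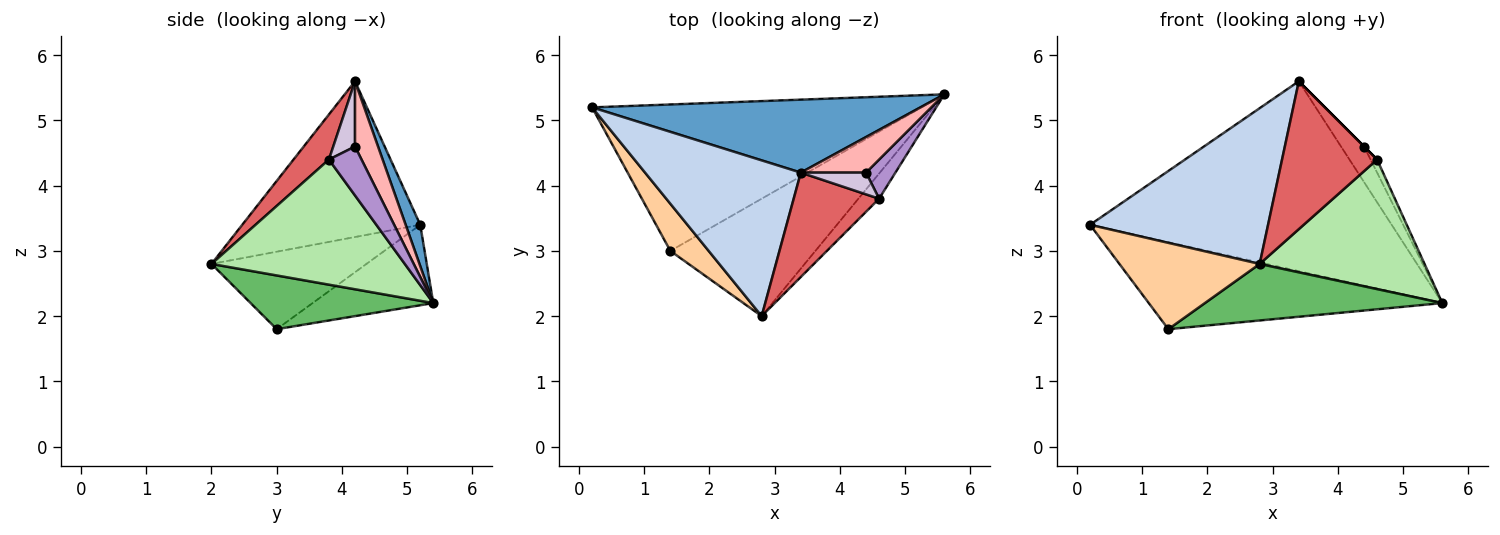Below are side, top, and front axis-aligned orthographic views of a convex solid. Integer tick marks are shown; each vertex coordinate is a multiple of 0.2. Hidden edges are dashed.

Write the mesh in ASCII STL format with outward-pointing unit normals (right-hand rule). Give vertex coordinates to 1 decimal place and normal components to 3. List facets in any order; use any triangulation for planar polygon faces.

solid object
 facet normal 0.045 0.933 0.358
  outer loop
   vertex 3.4 4.2 5.6
   vertex 5.6 5.4 2.2
   vertex 0.2 5.2 3.4
  endloop
 endfacet
 facet normal -0.577 -0.577 0.577
  outer loop
   vertex 3.4 4.2 5.6
   vertex 0.2 5.2 3.4
   vertex 2.8 2.0 2.8
  endloop
 endfacet
 facet normal -0.205 0.500 -0.841
  outer loop
   vertex 1.4 3.0 1.8
   vertex 0.2 5.2 3.4
   vertex 5.6 5.4 2.2
  endloop
 endfacet
 facet normal -0.696 -0.630 0.344
  outer loop
   vertex 1.4 3.0 1.8
   vertex 2.8 2.0 2.8
   vertex 0.2 5.2 3.4
  endloop
 endfacet
 facet normal 0.317 -0.412 -0.855
  outer loop
   vertex 1.4 3.0 1.8
   vertex 5.6 5.4 2.2
   vertex 2.8 2.0 2.8
  endloop
 endfacet
 facet normal 0.755 -0.644 -0.125
  outer loop
   vertex 4.6 3.8 4.4
   vertex 2.8 2.0 2.8
   vertex 5.6 5.4 2.2
  endloop
 endfacet
 facet normal 0.291 -0.782 0.552
  outer loop
   vertex 4.6 3.8 4.4
   vertex 3.4 4.2 5.6
   vertex 2.8 2.0 2.8
  endloop
 endfacet
 facet normal 0.577 0.577 0.577
  outer loop
   vertex 4.4 4.2 4.6
   vertex 5.6 5.4 2.2
   vertex 3.4 4.2 5.6
  endloop
 endfacet
 facet normal 0.845 0.169 0.507
  outer loop
   vertex 4.4 4.2 4.6
   vertex 4.6 3.8 4.4
   vertex 5.6 5.4 2.2
  endloop
 endfacet
 facet normal 0.707 0.000 0.707
  outer loop
   vertex 4.4 4.2 4.6
   vertex 3.4 4.2 5.6
   vertex 4.6 3.8 4.4
  endloop
 endfacet
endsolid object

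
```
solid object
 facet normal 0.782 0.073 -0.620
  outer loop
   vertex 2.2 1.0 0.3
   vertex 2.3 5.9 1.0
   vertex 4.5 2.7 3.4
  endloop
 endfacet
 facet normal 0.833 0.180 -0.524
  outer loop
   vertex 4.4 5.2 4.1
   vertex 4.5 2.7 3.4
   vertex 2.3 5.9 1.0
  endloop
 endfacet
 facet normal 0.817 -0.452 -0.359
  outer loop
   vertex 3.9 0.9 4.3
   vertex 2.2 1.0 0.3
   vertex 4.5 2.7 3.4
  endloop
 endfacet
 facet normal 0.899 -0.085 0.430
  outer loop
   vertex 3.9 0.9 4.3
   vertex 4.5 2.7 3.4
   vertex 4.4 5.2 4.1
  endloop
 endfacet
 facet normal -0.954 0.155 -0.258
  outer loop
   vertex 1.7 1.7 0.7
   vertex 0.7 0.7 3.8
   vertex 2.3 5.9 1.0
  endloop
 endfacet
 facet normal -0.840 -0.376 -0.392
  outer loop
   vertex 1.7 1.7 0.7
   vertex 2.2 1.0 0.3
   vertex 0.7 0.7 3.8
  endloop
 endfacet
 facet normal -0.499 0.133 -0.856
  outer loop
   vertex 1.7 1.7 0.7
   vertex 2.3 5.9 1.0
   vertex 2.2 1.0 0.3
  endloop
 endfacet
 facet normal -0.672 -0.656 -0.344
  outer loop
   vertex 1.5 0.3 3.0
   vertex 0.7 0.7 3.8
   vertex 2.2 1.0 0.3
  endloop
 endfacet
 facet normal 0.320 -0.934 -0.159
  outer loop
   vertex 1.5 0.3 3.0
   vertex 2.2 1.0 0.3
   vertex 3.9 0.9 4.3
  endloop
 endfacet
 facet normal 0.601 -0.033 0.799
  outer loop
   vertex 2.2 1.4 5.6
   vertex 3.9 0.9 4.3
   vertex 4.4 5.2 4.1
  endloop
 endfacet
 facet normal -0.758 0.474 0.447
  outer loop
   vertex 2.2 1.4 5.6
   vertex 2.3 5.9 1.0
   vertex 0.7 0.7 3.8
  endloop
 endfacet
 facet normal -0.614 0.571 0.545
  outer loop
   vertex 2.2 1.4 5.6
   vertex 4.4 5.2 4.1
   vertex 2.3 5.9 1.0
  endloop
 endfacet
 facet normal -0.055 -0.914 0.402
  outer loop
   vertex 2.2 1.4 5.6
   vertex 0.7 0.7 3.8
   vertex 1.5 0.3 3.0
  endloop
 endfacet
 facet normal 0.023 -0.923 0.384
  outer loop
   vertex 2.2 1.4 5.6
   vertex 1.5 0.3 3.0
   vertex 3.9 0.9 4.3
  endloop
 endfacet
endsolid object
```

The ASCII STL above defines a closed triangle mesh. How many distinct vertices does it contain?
9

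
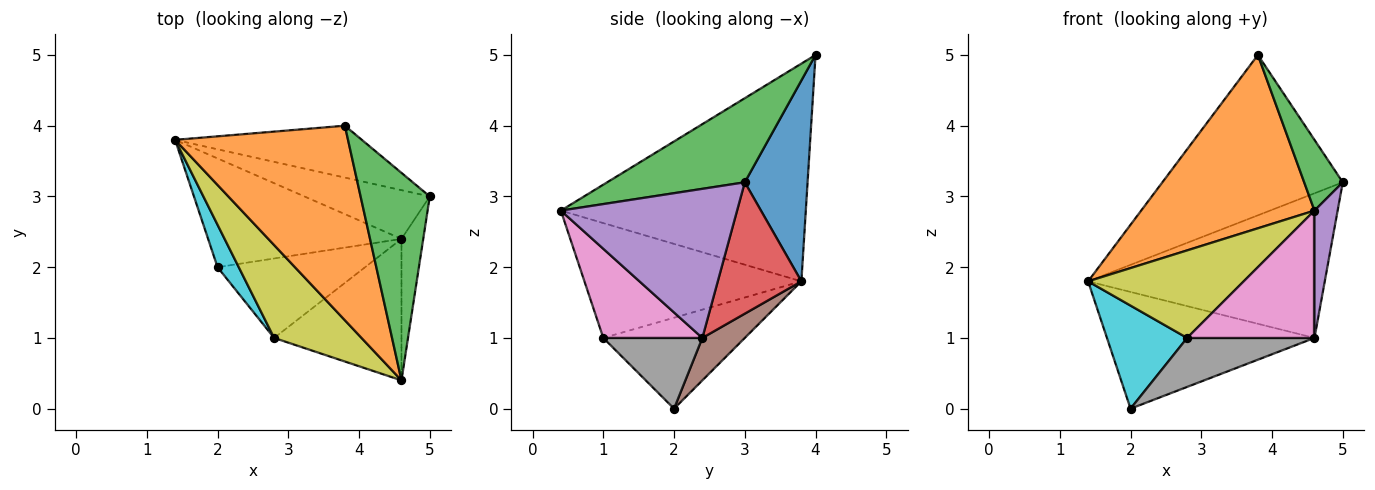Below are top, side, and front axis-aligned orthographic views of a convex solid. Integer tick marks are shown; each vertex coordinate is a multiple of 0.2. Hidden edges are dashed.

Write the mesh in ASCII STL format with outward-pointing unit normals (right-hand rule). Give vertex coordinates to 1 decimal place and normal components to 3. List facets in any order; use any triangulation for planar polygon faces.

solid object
 facet normal 0.314 0.903 -0.292
  outer loop
   vertex 3.8 4.0 5.0
   vertex 5.0 3.0 3.2
   vertex 1.4 3.8 1.8
  endloop
 endfacet
 facet normal -0.685 -0.485 0.544
  outer loop
   vertex 3.8 4.0 5.0
   vertex 1.4 3.8 1.8
   vertex 4.6 0.4 2.8
  endloop
 endfacet
 facet normal 0.755 -0.212 0.621
  outer loop
   vertex 3.8 4.0 5.0
   vertex 4.6 0.4 2.8
   vertex 5.0 3.0 3.2
  endloop
 endfacet
 facet normal 0.317 0.899 -0.303
  outer loop
   vertex 4.6 2.4 1.0
   vertex 1.4 3.8 1.8
   vertex 5.0 3.0 3.2
  endloop
 endfacet
 facet normal 0.981 -0.129 -0.143
  outer loop
   vertex 4.6 2.4 1.0
   vertex 5.0 3.0 3.2
   vertex 4.6 0.4 2.8
  endloop
 endfacet
 facet normal 0.148 0.724 -0.674
  outer loop
   vertex 2.0 2.0 0.0
   vertex 1.4 3.8 1.8
   vertex 4.6 2.4 1.0
  endloop
 endfacet
 facet normal 0.462 -0.593 -0.659
  outer loop
   vertex 2.8 1.0 1.0
   vertex 4.6 2.4 1.0
   vertex 4.6 0.4 2.8
  endloop
 endfacet
 facet normal 0.378 -0.486 -0.788
  outer loop
   vertex 2.8 1.0 1.0
   vertex 2.0 2.0 0.0
   vertex 4.6 2.4 1.0
  endloop
 endfacet
 facet normal -0.691 -0.496 0.526
  outer loop
   vertex 2.8 1.0 1.0
   vertex 4.6 0.4 2.8
   vertex 1.4 3.8 1.8
  endloop
 endfacet
 facet normal -0.853 -0.483 0.199
  outer loop
   vertex 2.8 1.0 1.0
   vertex 1.4 3.8 1.8
   vertex 2.0 2.0 0.0
  endloop
 endfacet
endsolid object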